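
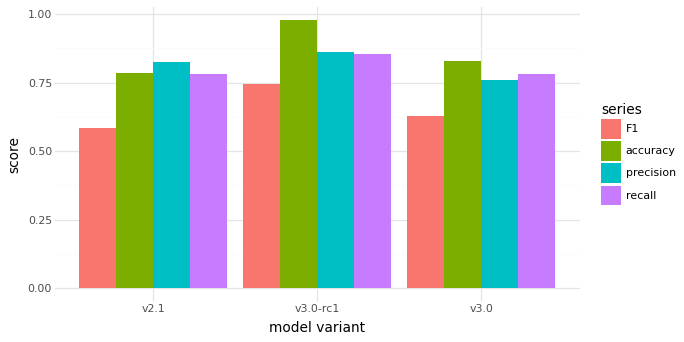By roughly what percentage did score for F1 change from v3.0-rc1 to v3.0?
v3.0-rc1 ≈ 0.7, v3.0 ≈ 0.6; (0.6 − 0.7) / 0.7 ≈ -14.3%.

≈ -14.3%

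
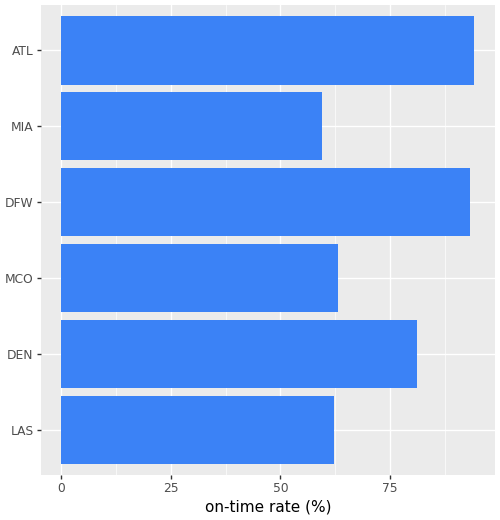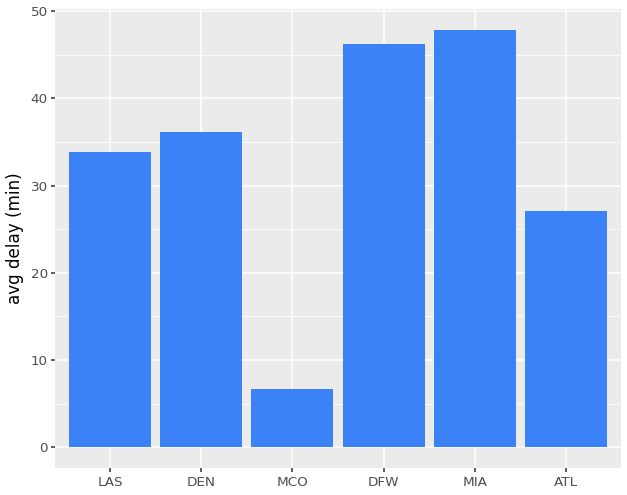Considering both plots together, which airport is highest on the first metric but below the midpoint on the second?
ATL

Chart 2 median avg delay (min) ≈ 35; below-median airports: LAS, MCO, ATL. Among those, ATL has the highest on-time rate (%) (≈ 90).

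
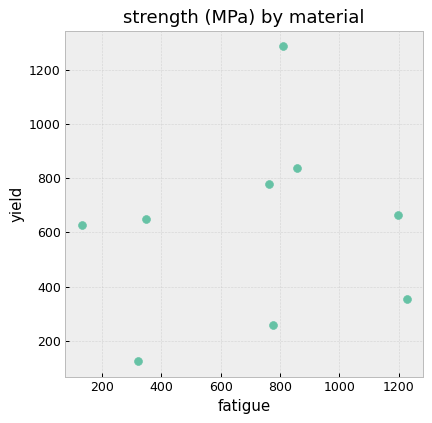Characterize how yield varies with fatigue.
no clear correlation

Points are roughly uncorrelated; weak (|r| ≈ 0.1).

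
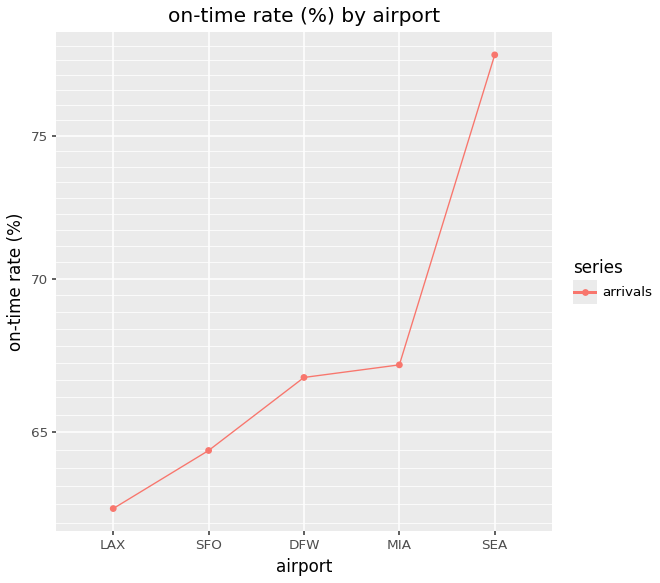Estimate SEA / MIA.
SEA ≈ 78, MIA ≈ 68; 78/68 ≈ 1.15.

≈ 1.15×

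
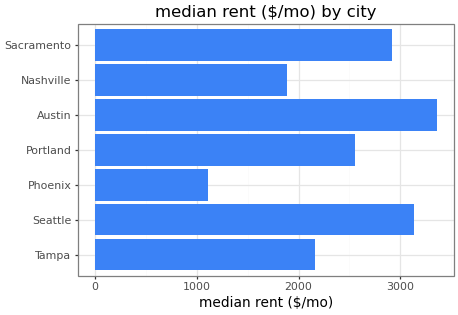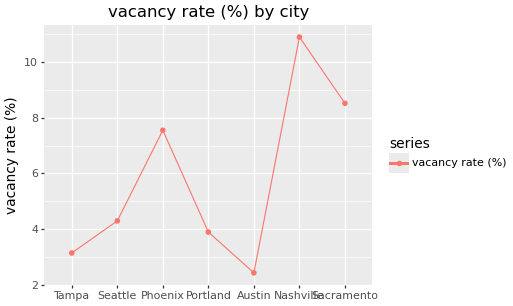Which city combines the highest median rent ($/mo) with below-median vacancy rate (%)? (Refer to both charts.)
Austin

Chart 2 median vacancy rate (%) ≈ 4; below-median cities: Tampa, Portland, Austin. Among those, Austin has the highest median rent ($/mo) (≈ 3500).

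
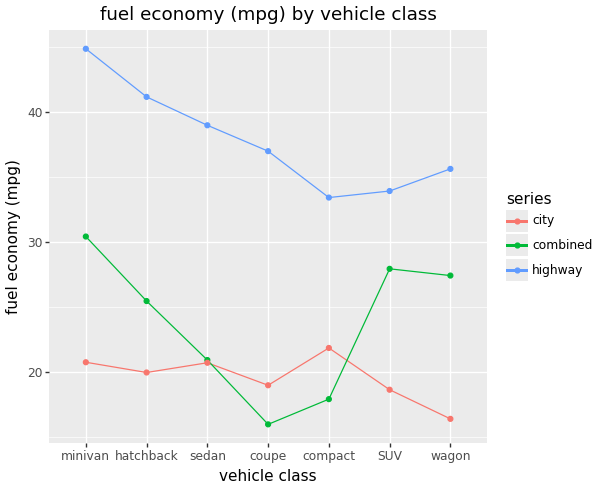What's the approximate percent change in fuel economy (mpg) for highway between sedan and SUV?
≈ -12.5%

sedan ≈ 40, SUV ≈ 35; (35 − 40) / 40 ≈ -12.5%.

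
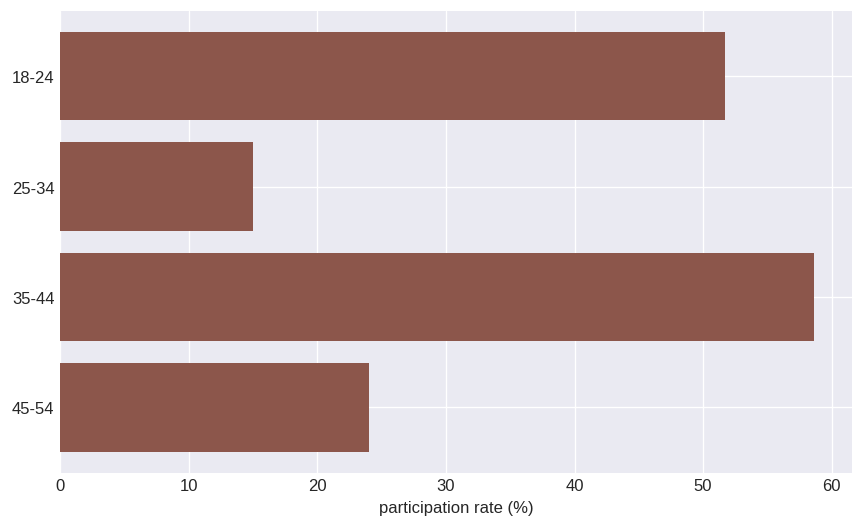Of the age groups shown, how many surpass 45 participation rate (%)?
Above 45: 18-24, 35-44.

2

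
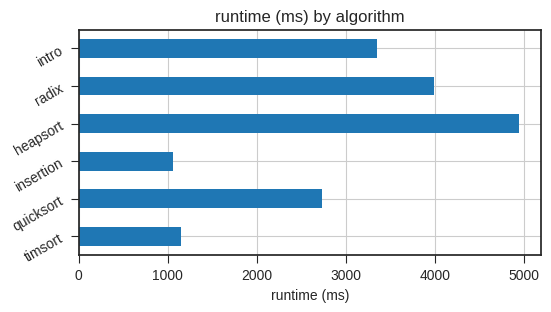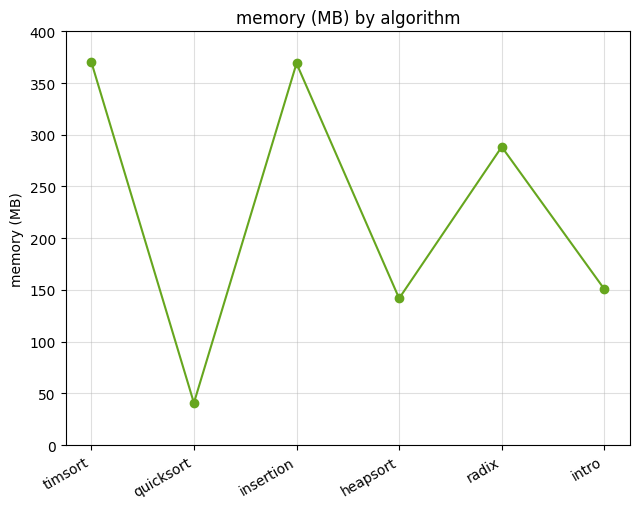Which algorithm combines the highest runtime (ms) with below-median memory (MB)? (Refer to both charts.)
Chart 2 median memory (MB) ≈ 200; below-median algorithms: quicksort, heapsort, intro. Among those, heapsort has the highest runtime (ms) (≈ 5000).

heapsort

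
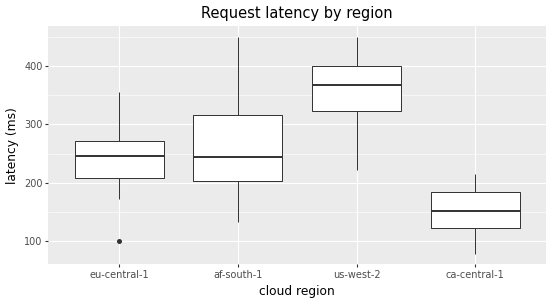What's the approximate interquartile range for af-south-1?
Q3 ≈ 320, Q1 ≈ 200; IQR ≈ 120.

≈ 120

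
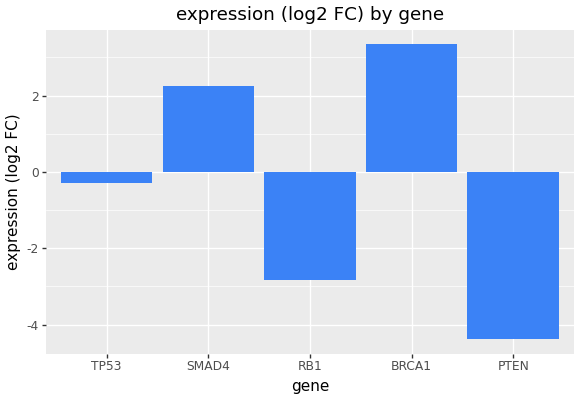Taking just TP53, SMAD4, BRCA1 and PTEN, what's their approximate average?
(0 + 2 + 3 + -4) / 4 ≈ 0.

≈ 0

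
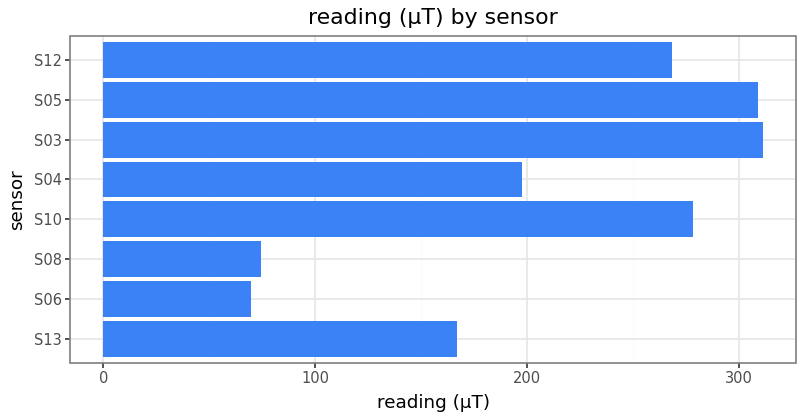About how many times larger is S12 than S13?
S12 ≈ 250, S13 ≈ 150; 250/150 ≈ 1.67.

≈ 1.67×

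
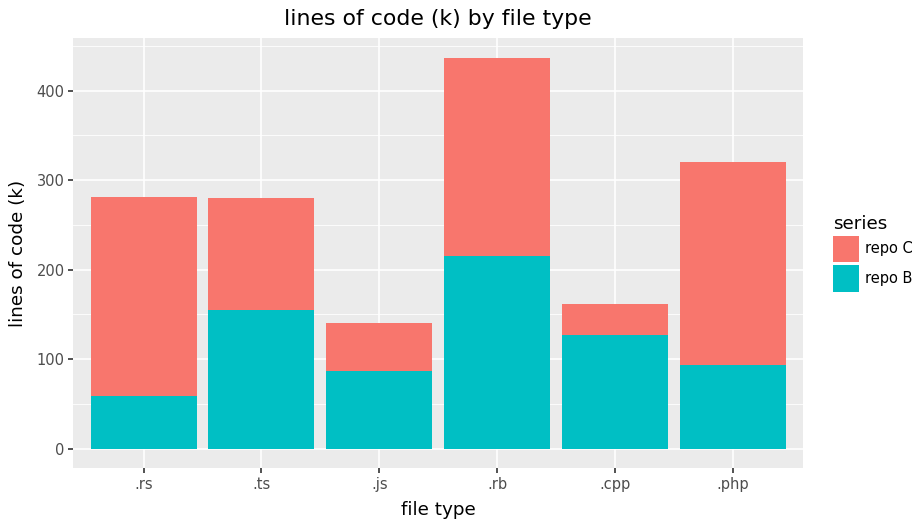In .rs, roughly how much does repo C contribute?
repo C top ≈ 300, bottom ≈ 50; segment ≈ 250.

≈ 250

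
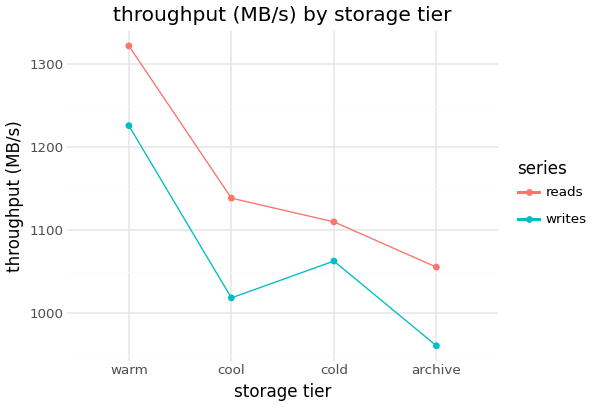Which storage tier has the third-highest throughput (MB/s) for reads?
cold

Top 4 for reads: warm ≈ 1300, cool ≈ 1150, cold ≈ 1100, archive ≈ 1050.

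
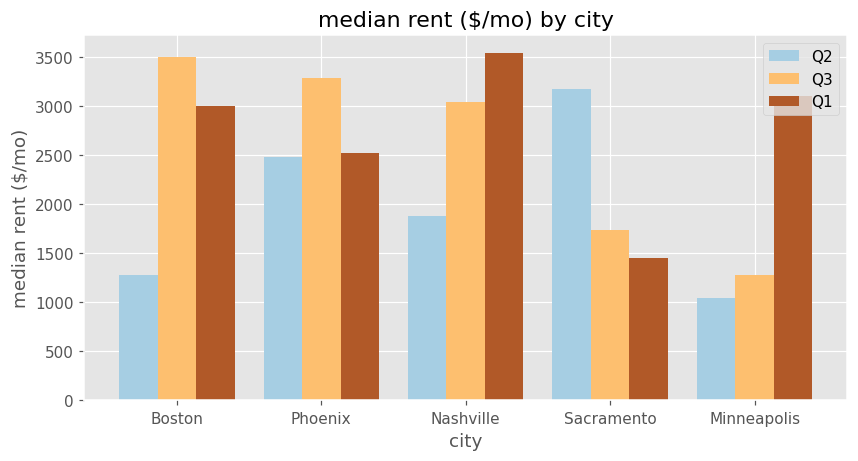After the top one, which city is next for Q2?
Phoenix

Top 3 for Q2: Sacramento ≈ 3000, Phoenix ≈ 2500, Nashville ≈ 2000.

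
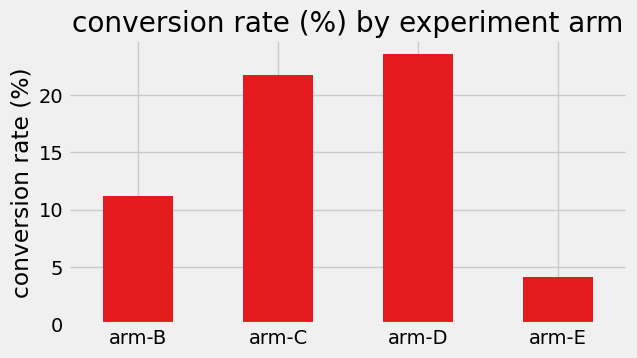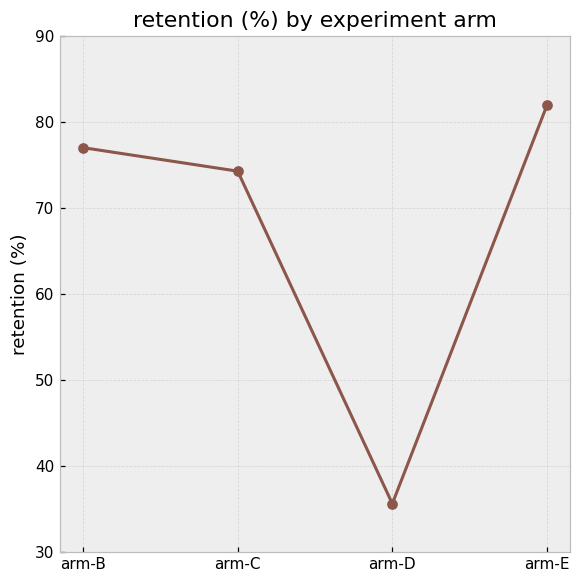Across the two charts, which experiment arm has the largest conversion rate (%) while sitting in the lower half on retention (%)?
Chart 2 median retention (%) ≈ 80; below-median experiment arms: arm-C, arm-D. Among those, arm-D has the highest conversion rate (%) (≈ 25).

arm-D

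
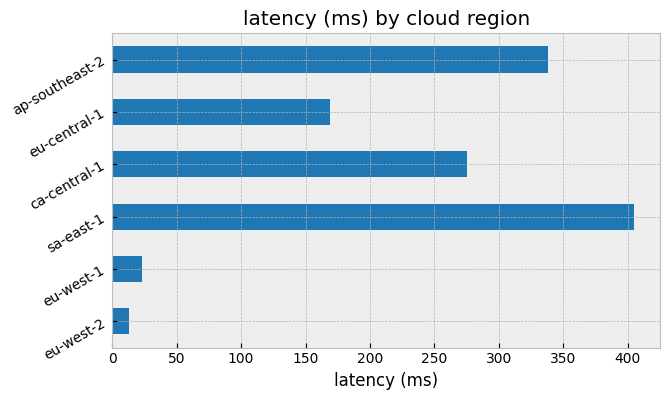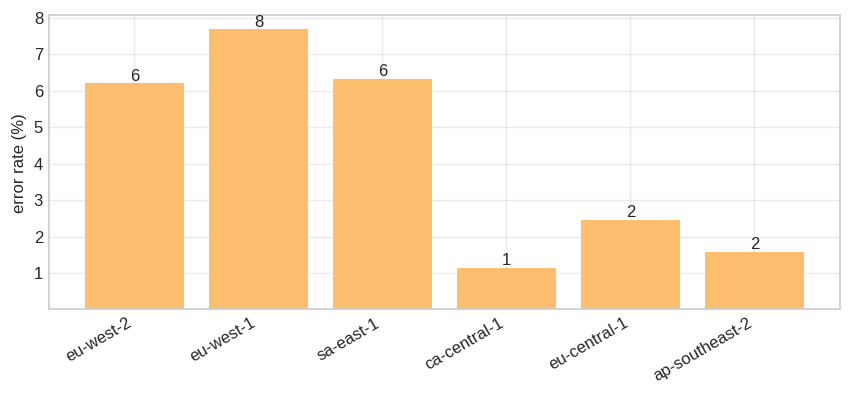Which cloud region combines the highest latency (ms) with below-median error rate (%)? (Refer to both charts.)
ap-southeast-2

Chart 2 median error rate (%) ≈ 4; below-median cloud regions: ca-central-1, eu-central-1, ap-southeast-2. Among those, ap-southeast-2 has the highest latency (ms) (≈ 350).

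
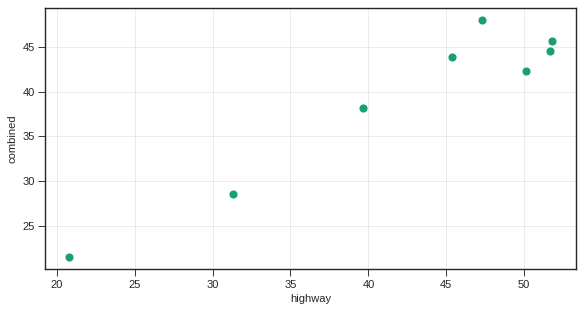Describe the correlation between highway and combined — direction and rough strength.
Points are positively correlated; strong (|r| ≈ 1.0).

positive, strong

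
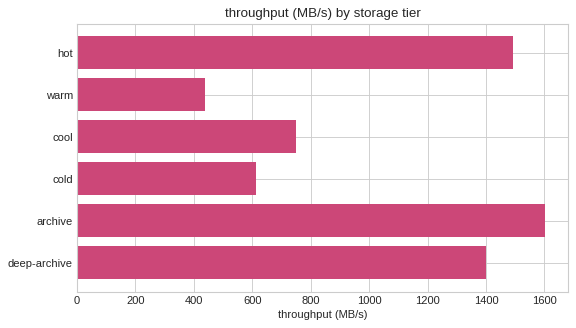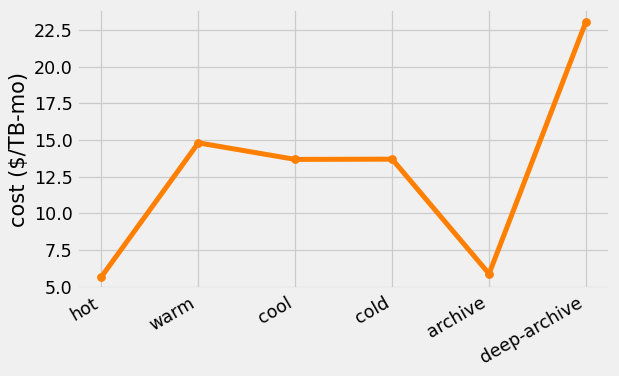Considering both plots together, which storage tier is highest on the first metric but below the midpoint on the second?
Chart 2 median cost ($/TB-mo) ≈ 15; below-median storage tiers: hot, cool, archive. Among those, archive has the highest throughput (MB/s) (≈ 1600).

archive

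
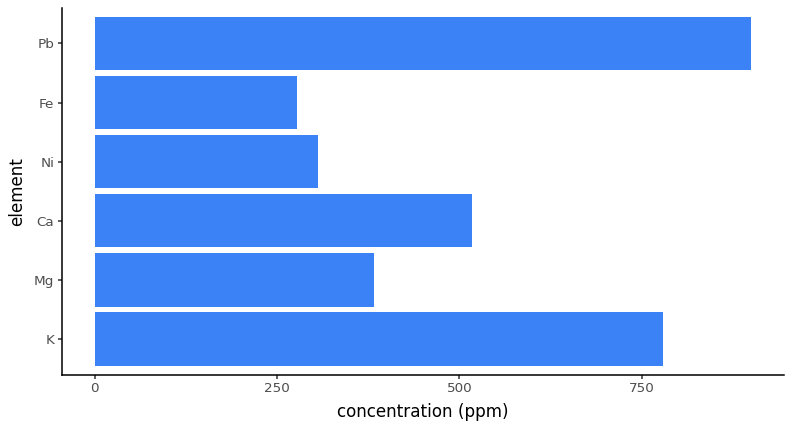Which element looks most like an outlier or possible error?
Pb ≈ 900; the rest sit between ≈ 300 and ≈ 800.

Pb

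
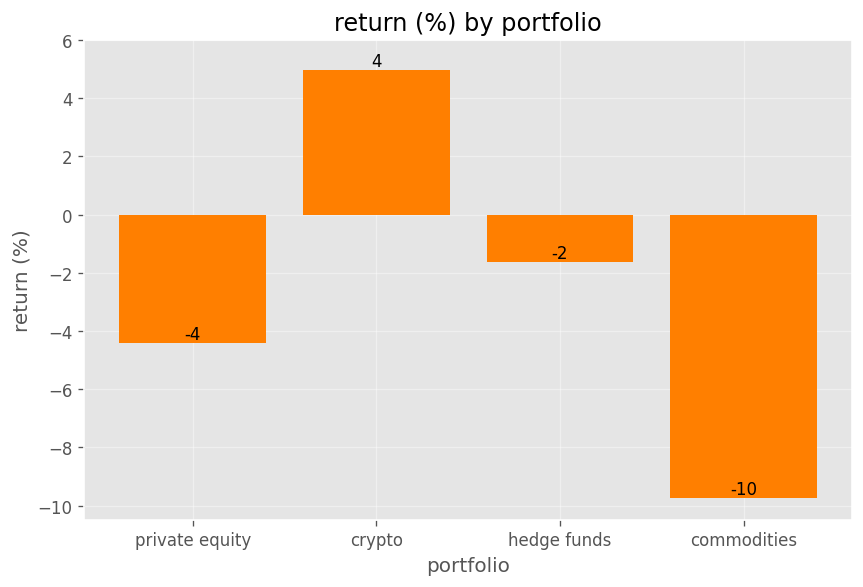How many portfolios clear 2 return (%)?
1

Above 2: crypto.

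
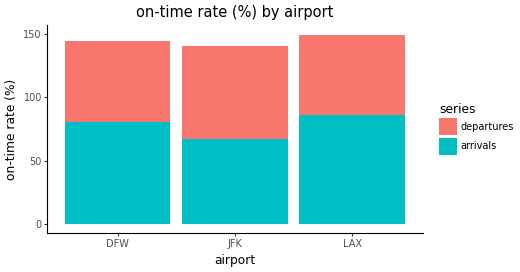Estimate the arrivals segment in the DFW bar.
arrivals top ≈ 80, bottom ≈ 0; segment ≈ 80.

≈ 80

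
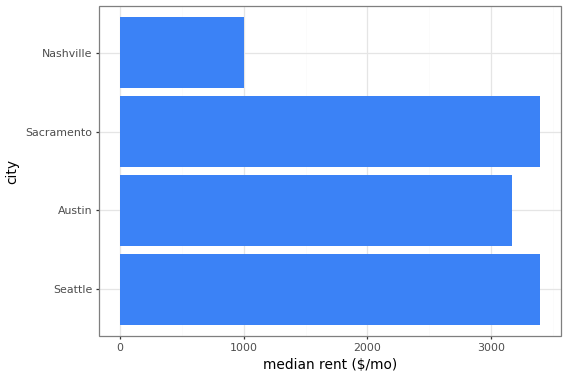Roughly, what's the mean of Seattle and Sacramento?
(3500 + 3500) / 2 ≈ 3500.

≈ 3500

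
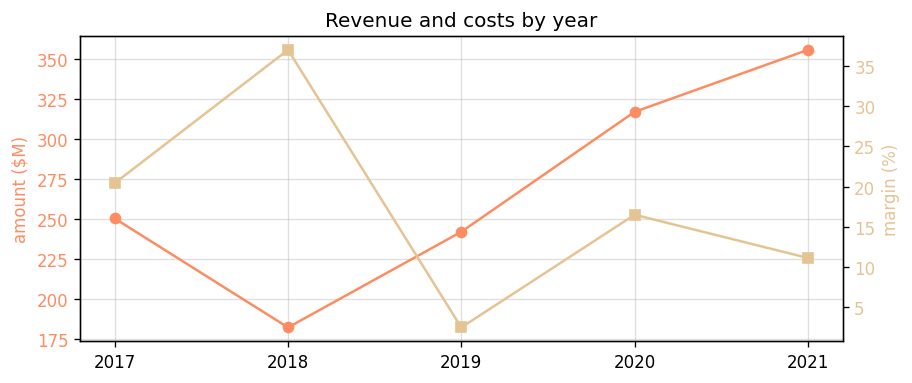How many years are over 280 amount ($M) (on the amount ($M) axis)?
Above 280: 2020, 2021.

2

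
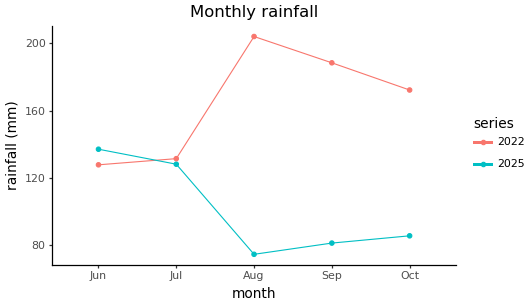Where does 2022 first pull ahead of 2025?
Jul

Jun: 2022 ≈ 120 vs 2025 ≈ 140 (not yet); Jul: 2022 ≈ 140 vs 2025 ≈ 120 (first crossover).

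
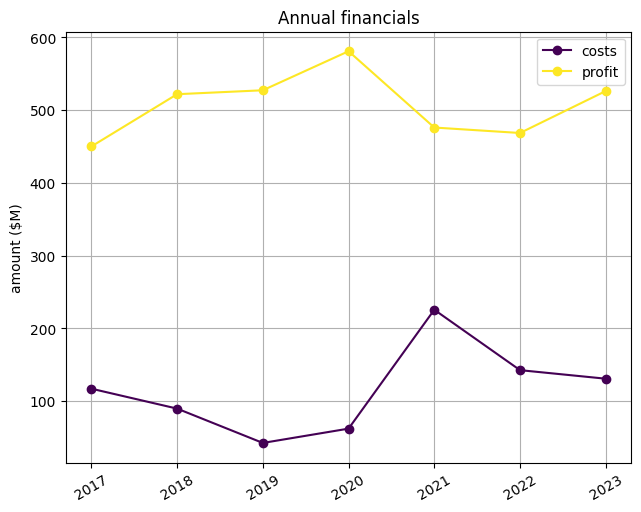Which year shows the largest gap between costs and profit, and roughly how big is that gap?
2020: costs ≈ 50, profit ≈ 600 → gap ≈ 550. Next-largest (2019) is only ≈ 500.

2020, ≈ 550 $M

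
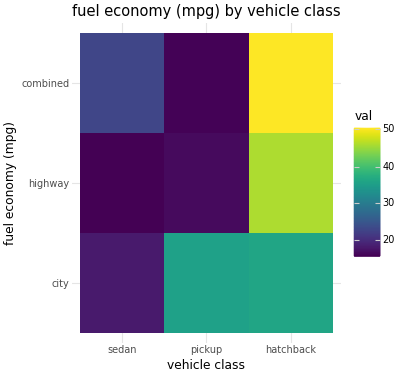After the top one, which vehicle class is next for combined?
Top 3 for combined: hatchback ≈ 50, sedan ≈ 25, pickup ≈ 15.

sedan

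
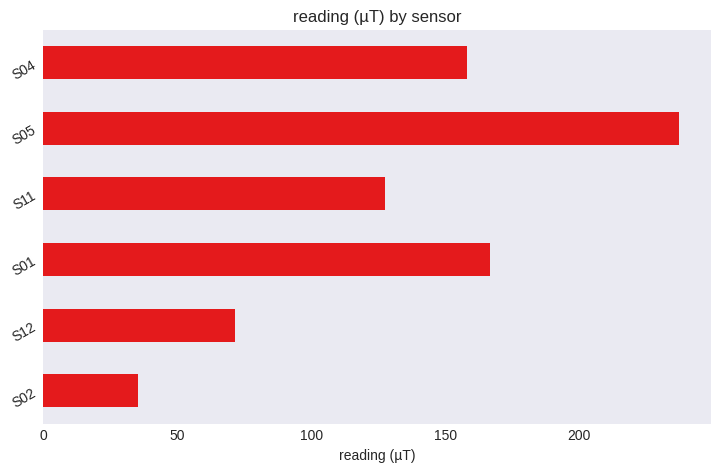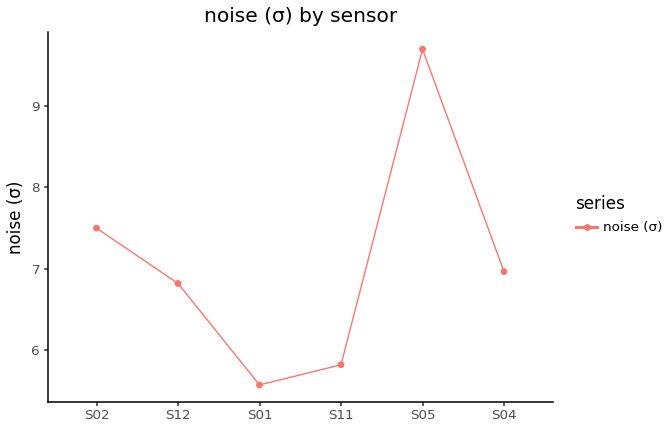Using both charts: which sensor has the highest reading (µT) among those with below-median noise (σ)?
S01

Chart 2 median noise (σ) ≈ 7; below-median sensors: S12, S01, S11. Among those, S01 has the highest reading (µT) (≈ 175).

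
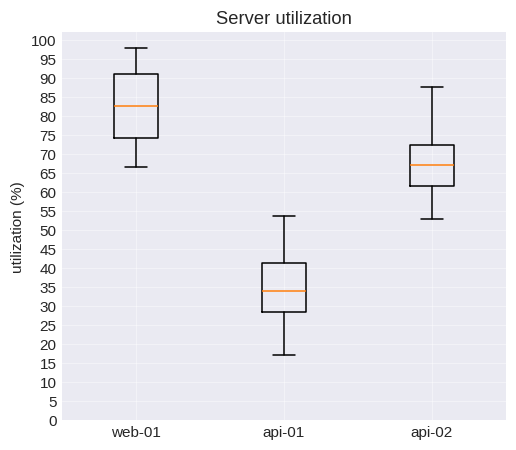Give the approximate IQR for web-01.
≈ 15

Q3 ≈ 90, Q1 ≈ 75; IQR ≈ 15.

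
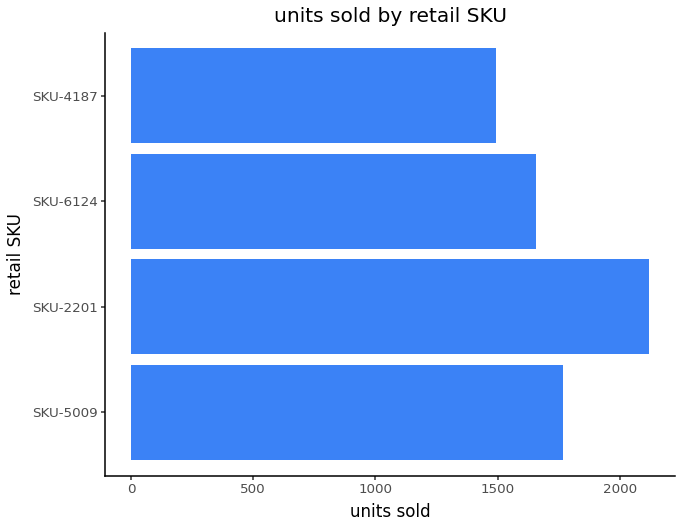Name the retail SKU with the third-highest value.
Top 4: SKU-2201 ≈ 2200, SKU-5009 ≈ 1800, SKU-6124 ≈ 1600, SKU-4187 ≈ 1400.

SKU-6124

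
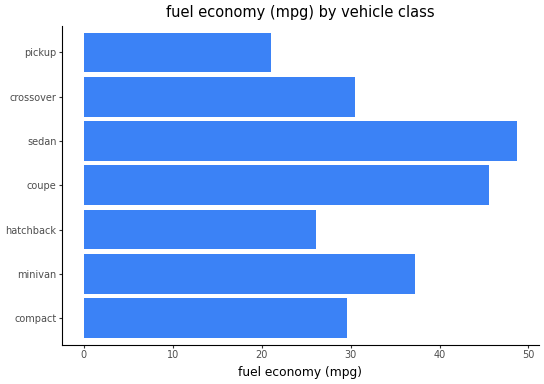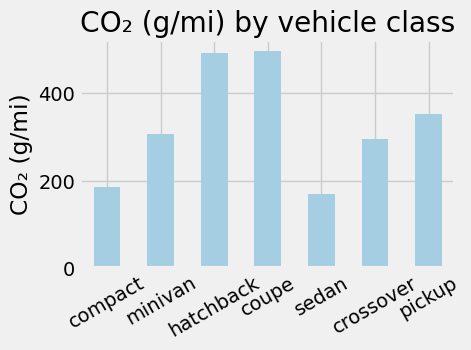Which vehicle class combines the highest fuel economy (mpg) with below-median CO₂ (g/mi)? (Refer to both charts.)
Chart 2 median CO₂ (g/mi) ≈ 300; below-median vehicle classes: compact, sedan, crossover. Among those, sedan has the highest fuel economy (mpg) (≈ 50).

sedan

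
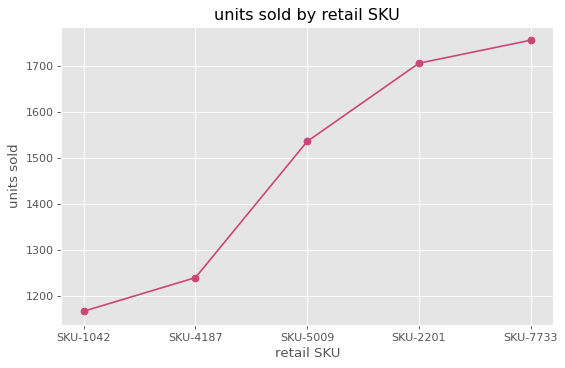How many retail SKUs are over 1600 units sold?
2

Above 1600: SKU-2201, SKU-7733.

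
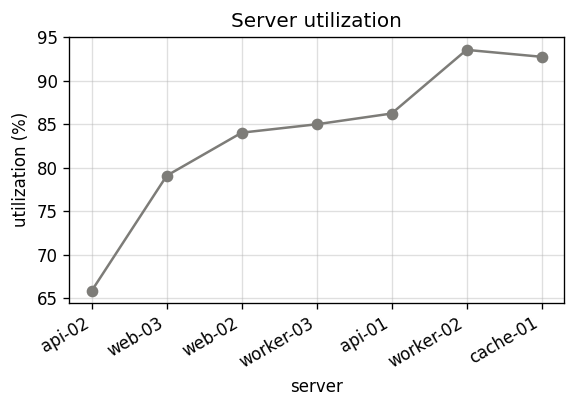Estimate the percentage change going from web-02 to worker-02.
web-02 ≈ 85, worker-02 ≈ 95; (95 − 85) / 85 ≈ +11.8%.

≈ +11.8%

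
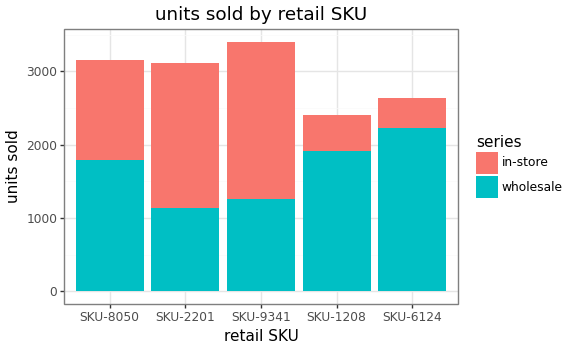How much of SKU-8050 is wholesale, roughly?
wholesale top ≈ 2000, bottom ≈ 0; segment ≈ 2000.

≈ 2000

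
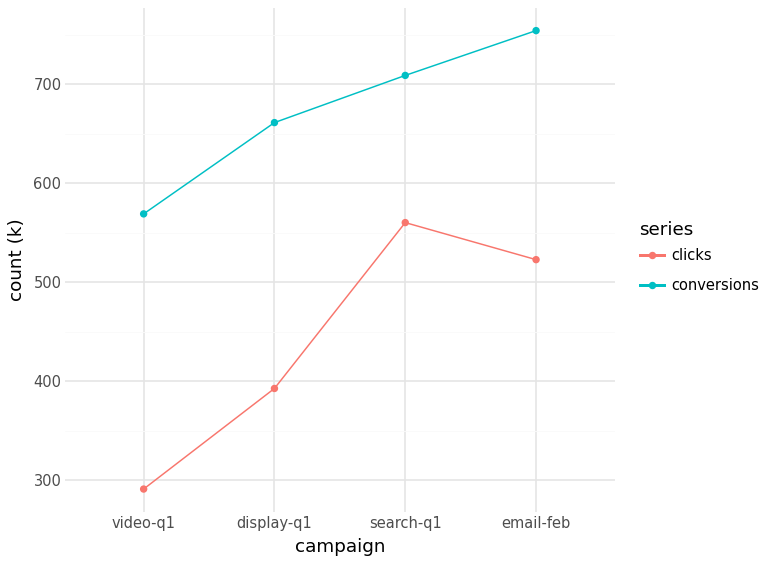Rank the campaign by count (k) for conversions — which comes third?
display-q1

Top 4 for conversions: email-feb ≈ 750, search-q1 ≈ 700, display-q1 ≈ 650, video-q1 ≈ 550.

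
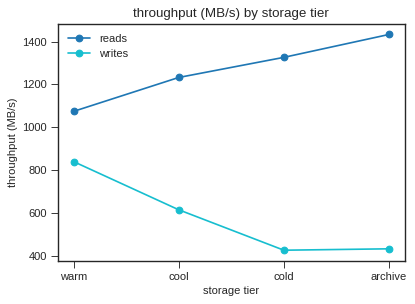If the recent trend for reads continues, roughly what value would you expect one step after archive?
Last three: 1200, 1300, 1400 → slope ≈ 100/step → next ≈ 1500.

≈ 1500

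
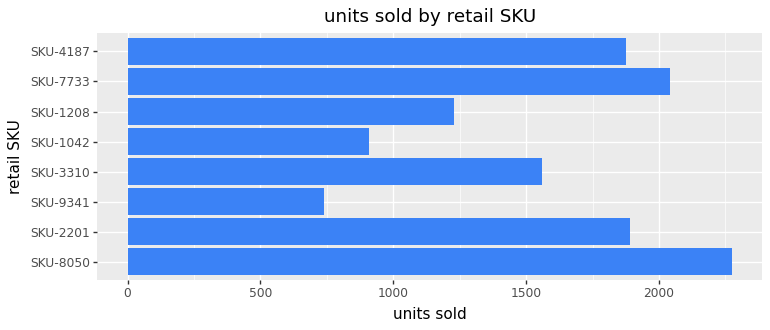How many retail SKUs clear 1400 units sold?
Above 1400: SKU-8050, SKU-2201, SKU-3310, SKU-7733, SKU-4187.

5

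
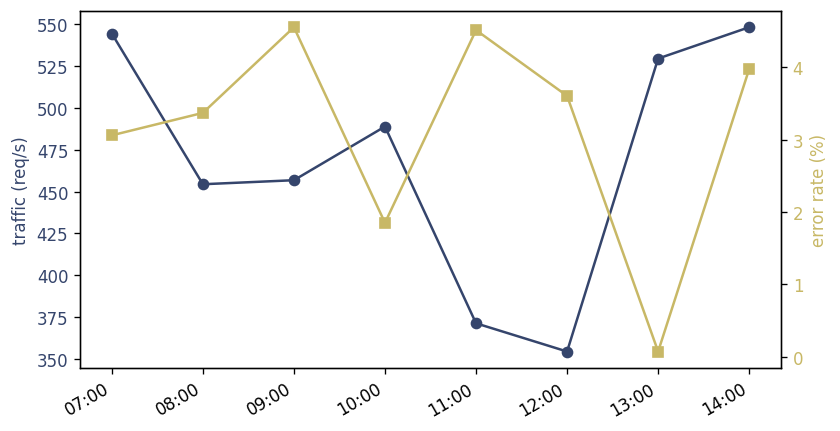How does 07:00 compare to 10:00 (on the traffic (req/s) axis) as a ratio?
≈ 1.12×

07:00 ≈ 540, 10:00 ≈ 480; 540/480 ≈ 1.12.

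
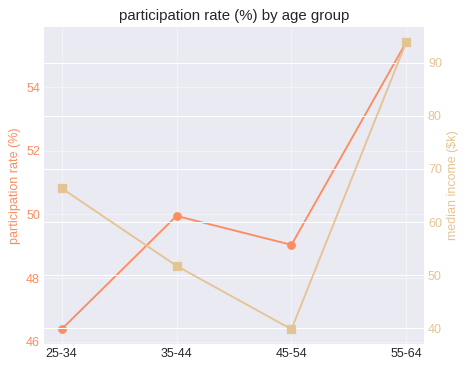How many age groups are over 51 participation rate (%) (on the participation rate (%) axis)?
1

Above 51: 55-64.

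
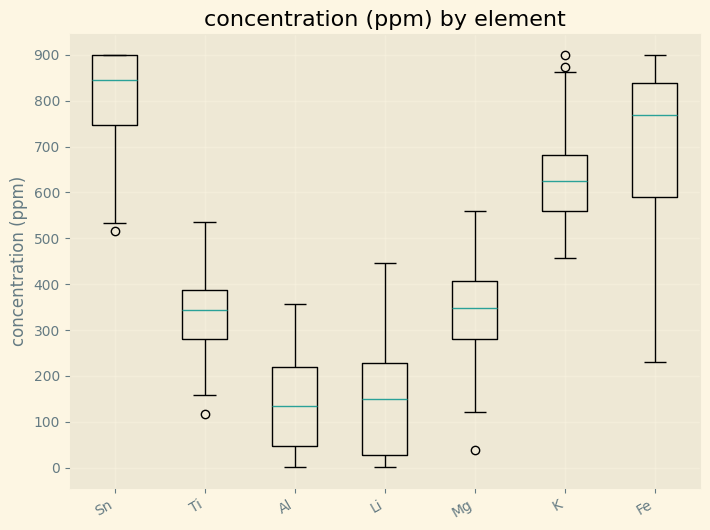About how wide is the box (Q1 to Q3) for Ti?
≈ 100

Q3 ≈ 400, Q1 ≈ 300; IQR ≈ 100.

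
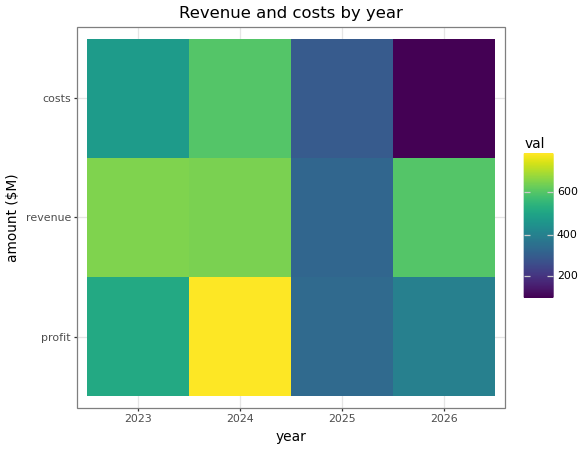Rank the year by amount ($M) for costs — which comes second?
2023

Top 3 for costs: 2024 ≈ 600, 2023 ≈ 500, 2025 ≈ 300.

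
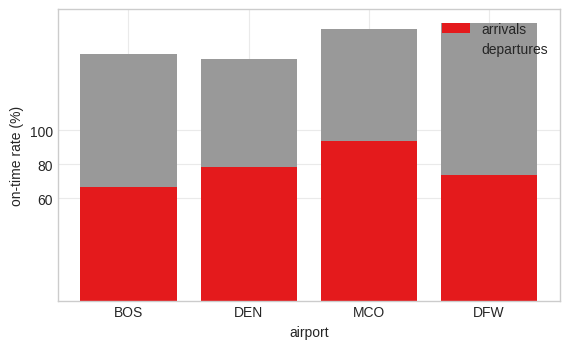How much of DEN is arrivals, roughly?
≈ 80

arrivals top ≈ 80, bottom ≈ 0; segment ≈ 80.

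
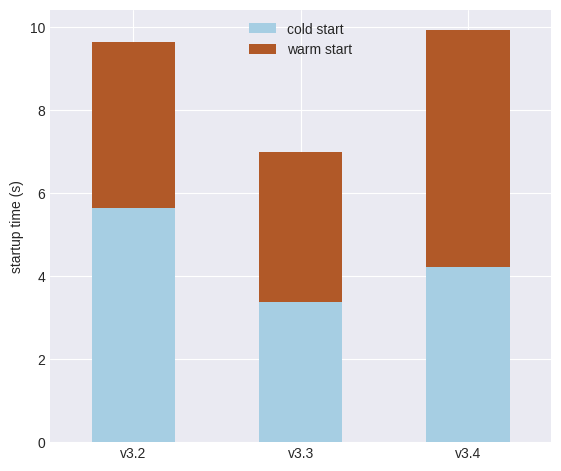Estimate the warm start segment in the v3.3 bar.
≈ 4

warm start top ≈ 7, bottom ≈ 3; segment ≈ 4.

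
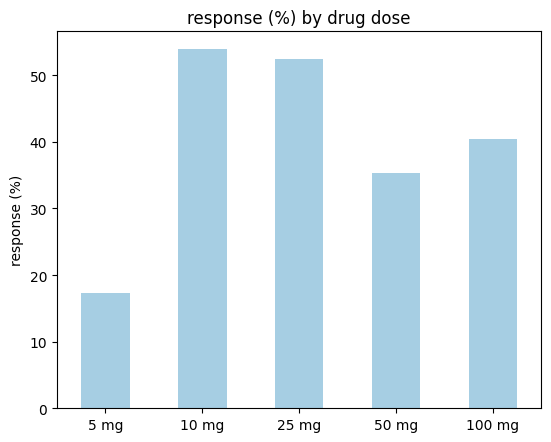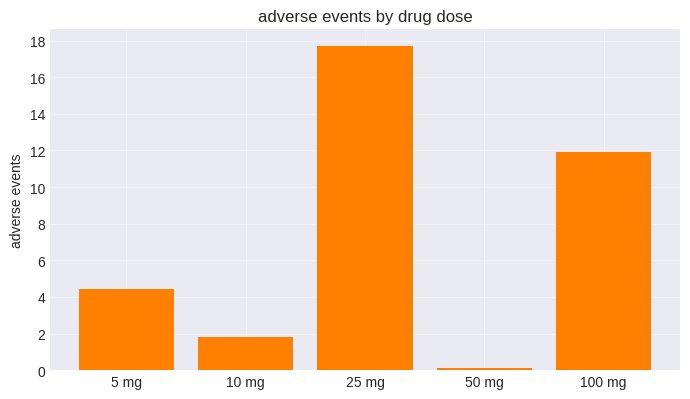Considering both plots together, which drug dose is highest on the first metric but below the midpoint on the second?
10 mg

Chart 2 median adverse events ≈ 4; below-median drug doses: 10 mg, 50 mg. Among those, 10 mg has the highest response (%) (≈ 55).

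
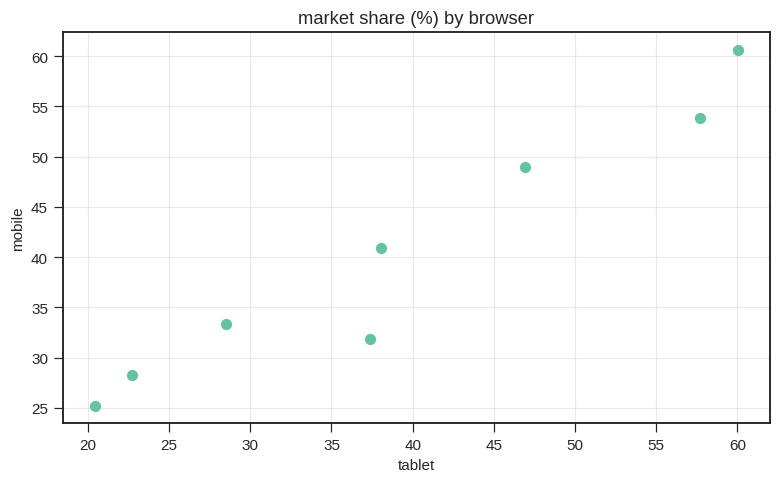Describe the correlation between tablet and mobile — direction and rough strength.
positive, strong

Points are positively correlated; strong (|r| ≈ 1.0).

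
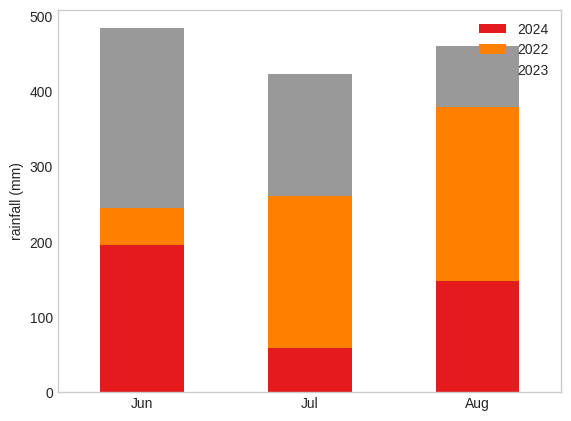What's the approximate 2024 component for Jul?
≈ 50

2024 top ≈ 50, bottom ≈ 0; segment ≈ 50.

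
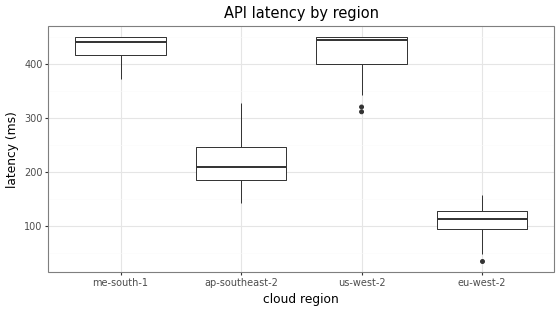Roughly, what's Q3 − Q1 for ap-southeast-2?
Q3 ≈ 250, Q1 ≈ 200; IQR ≈ 50.

≈ 50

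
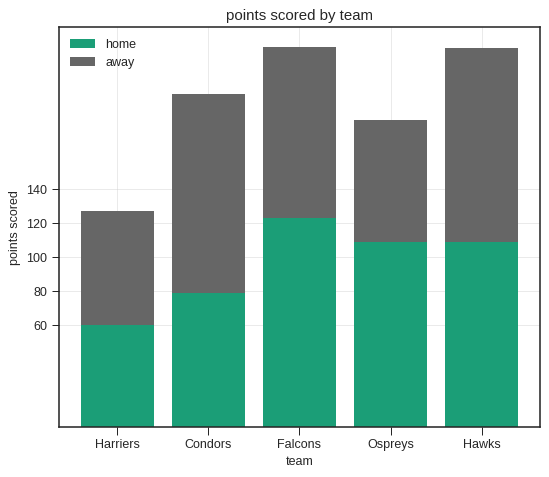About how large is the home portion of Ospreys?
≈ 100

home top ≈ 100, bottom ≈ 0; segment ≈ 100.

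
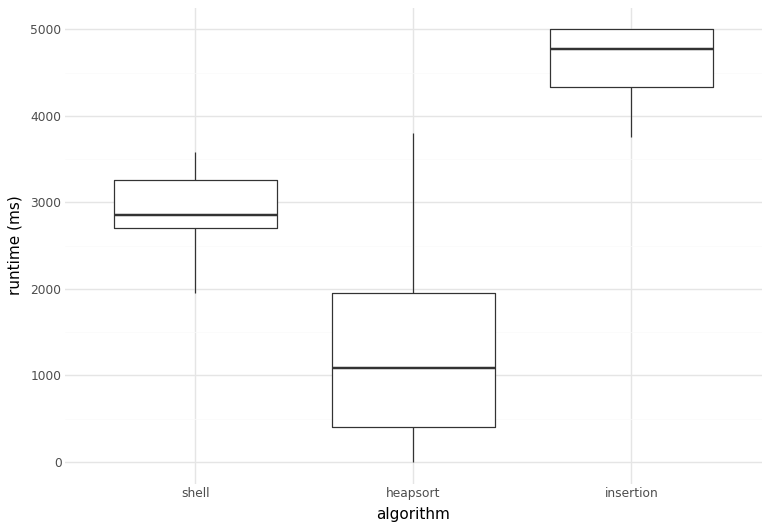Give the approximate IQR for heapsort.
≈ 1500

Q3 ≈ 2000, Q1 ≈ 500; IQR ≈ 1500.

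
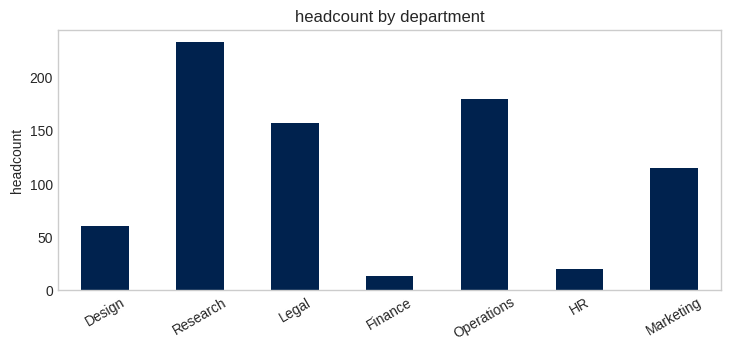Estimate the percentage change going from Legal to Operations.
≈ +12.5%

Legal ≈ 160, Operations ≈ 180; (180 − 160) / 160 ≈ +12.5%.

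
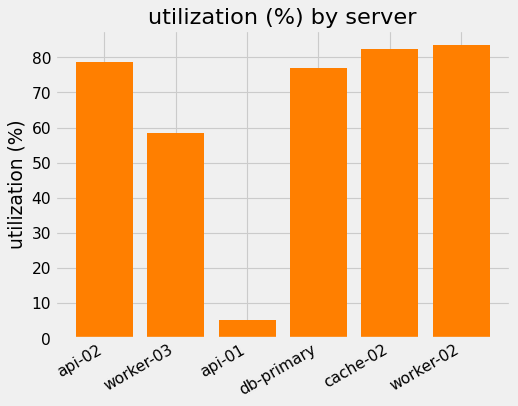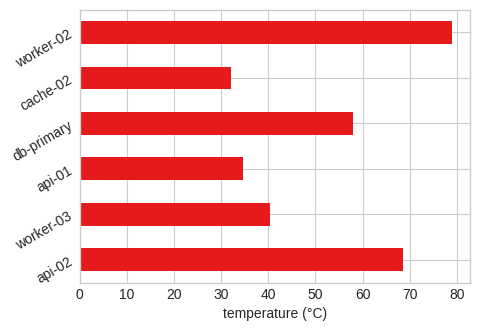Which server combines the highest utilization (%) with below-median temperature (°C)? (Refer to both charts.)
cache-02

Chart 2 median temperature (°C) ≈ 50; below-median servers: worker-03, api-01, cache-02. Among those, cache-02 has the highest utilization (%) (≈ 80).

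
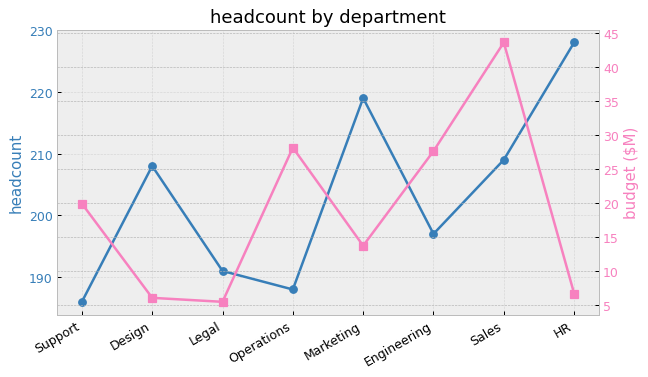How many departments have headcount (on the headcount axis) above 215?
2

Above 215: Marketing, HR.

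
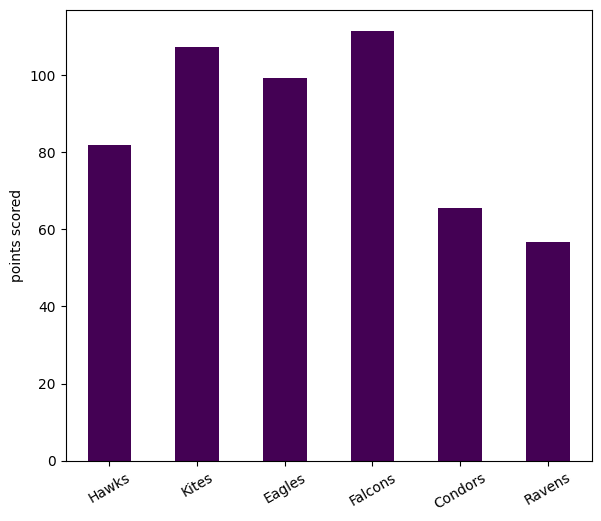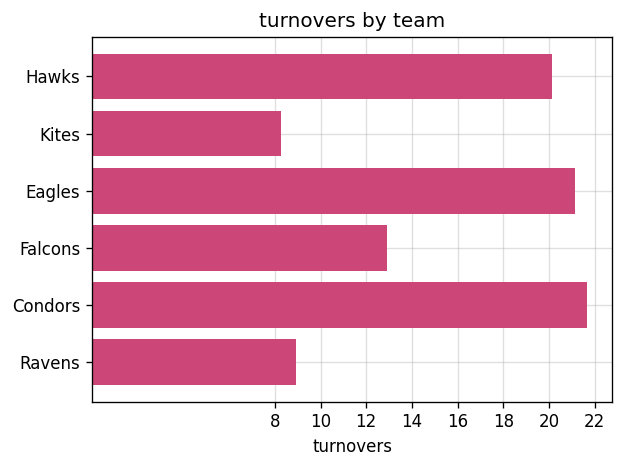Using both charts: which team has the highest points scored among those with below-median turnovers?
Falcons

Chart 2 median turnovers ≈ 16; below-median teams: Kites, Falcons, Ravens. Among those, Falcons has the highest points scored (≈ 120).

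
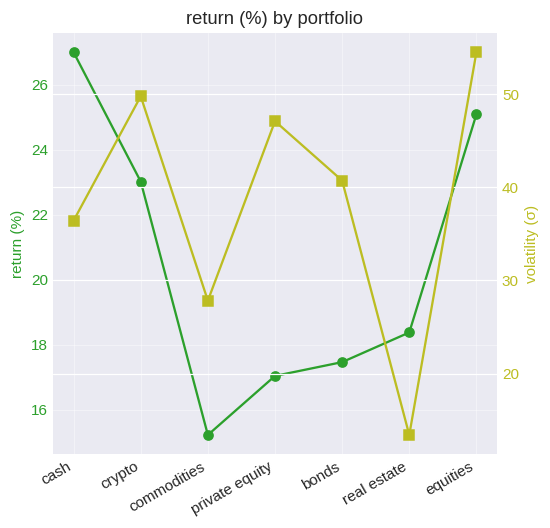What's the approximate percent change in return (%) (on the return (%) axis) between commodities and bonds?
commodities ≈ 15, bonds ≈ 17; (17 − 15) / 15 ≈ +13.3%.

≈ +13.3%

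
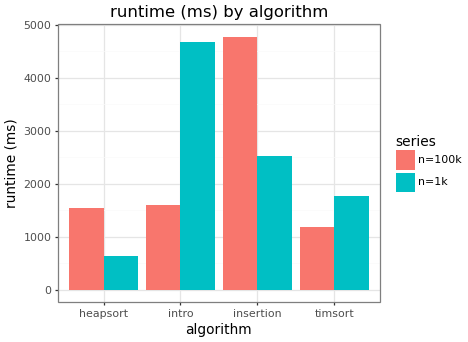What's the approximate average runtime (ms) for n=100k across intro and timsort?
≈ 1250

(1500 + 1000) / 2 ≈ 1250.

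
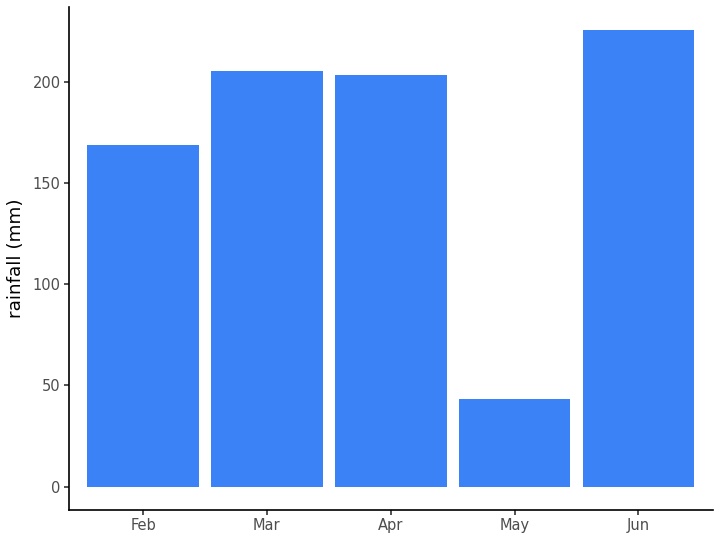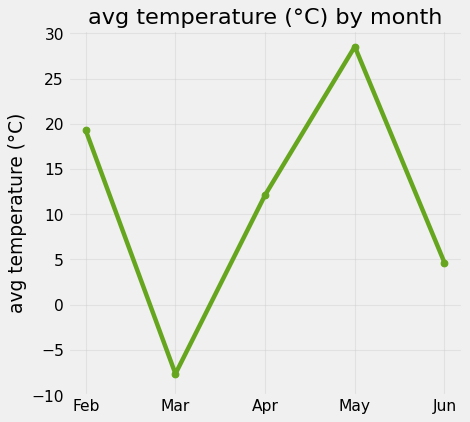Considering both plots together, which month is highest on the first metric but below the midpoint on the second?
Chart 2 median avg temperature (°C) ≈ 10; below-median months: Mar, Jun. Among those, Jun has the highest rainfall (mm) (≈ 225).

Jun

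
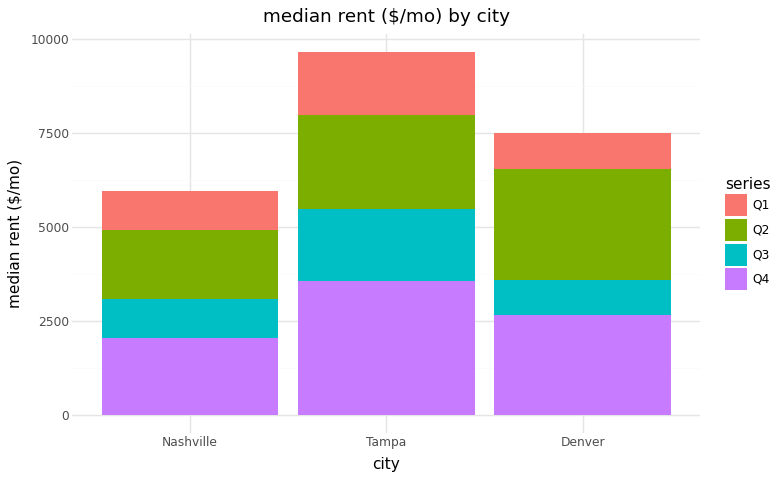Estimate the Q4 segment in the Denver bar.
≈ 3000

Q4 top ≈ 3000, bottom ≈ 0; segment ≈ 3000.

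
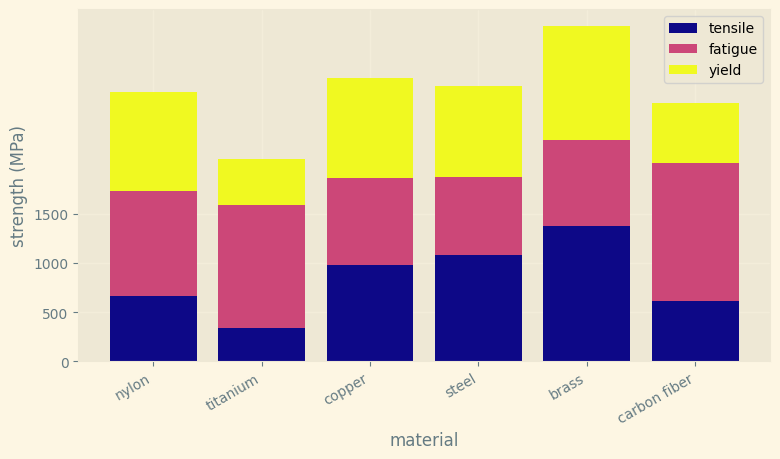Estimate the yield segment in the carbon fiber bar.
yield top ≈ 2500, bottom ≈ 2000; segment ≈ 500.

≈ 500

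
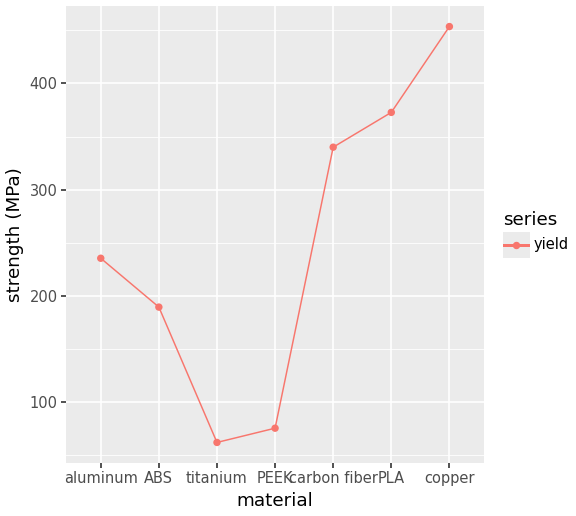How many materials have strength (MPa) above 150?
5

Above 150: aluminum, ABS, carbon fiber, PLA, copper.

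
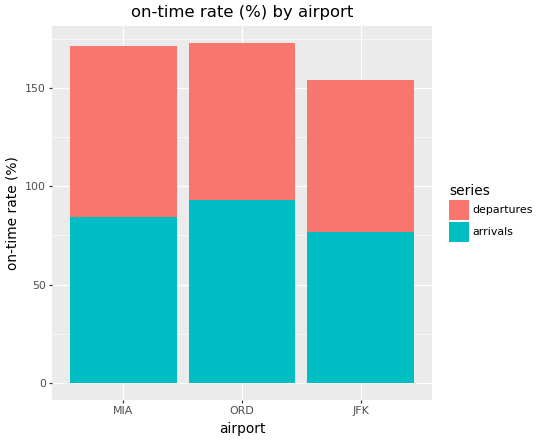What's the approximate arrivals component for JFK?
arrivals top ≈ 80, bottom ≈ 0; segment ≈ 80.

≈ 80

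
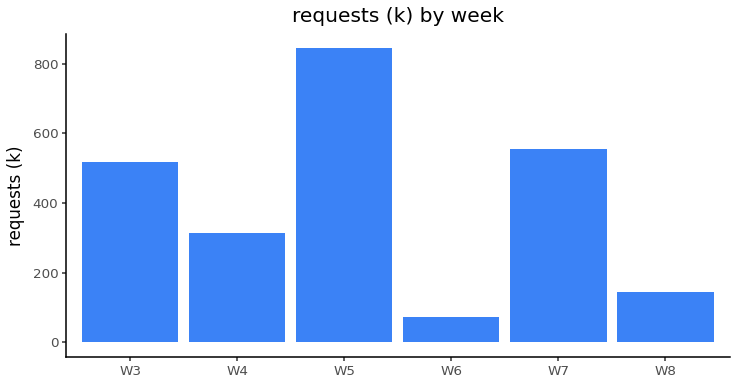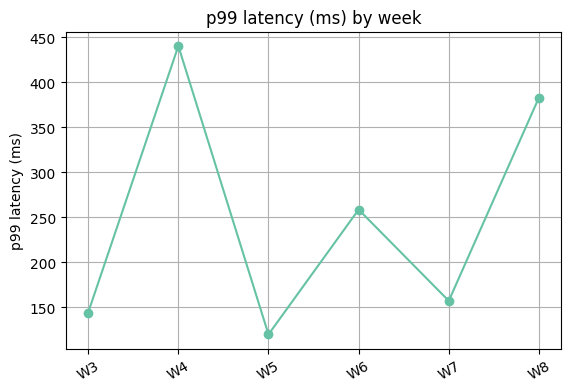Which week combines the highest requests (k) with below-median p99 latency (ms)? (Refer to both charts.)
W5

Chart 2 median p99 latency (ms) ≈ 200; below-median weeks: W3, W5, W7. Among those, W5 has the highest requests (k) (≈ 800).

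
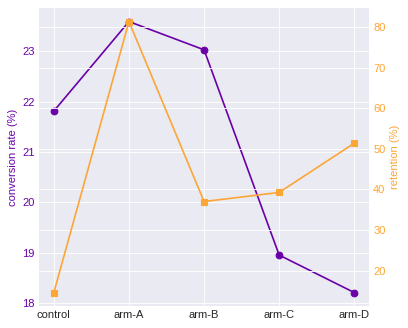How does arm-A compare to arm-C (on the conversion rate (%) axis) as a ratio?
arm-A ≈ 23.5, arm-C ≈ 19.0; 23.5/19.0 ≈ 1.24.

≈ 1.24×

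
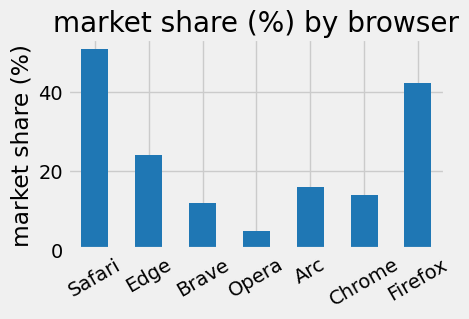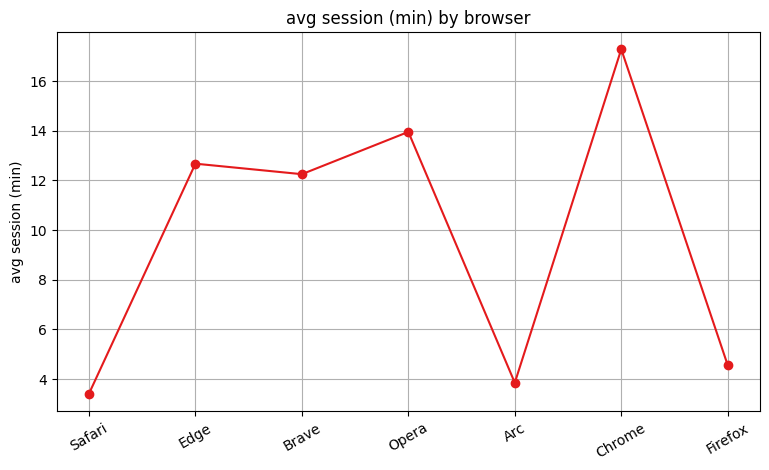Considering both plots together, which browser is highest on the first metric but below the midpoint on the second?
Safari

Chart 2 median avg session (min) ≈ 12; below-median browsers: Safari, Arc, Firefox. Among those, Safari has the highest market share (%) (≈ 50).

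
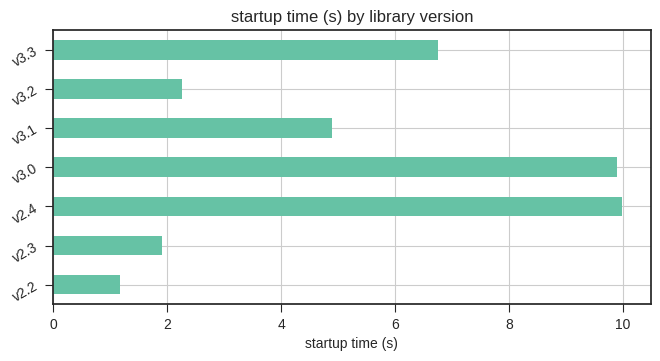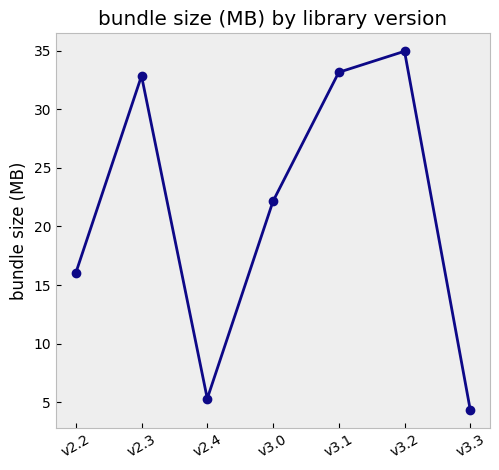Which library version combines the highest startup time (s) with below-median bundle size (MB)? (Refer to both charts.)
Chart 2 median bundle size (MB) ≈ 20; below-median library versions: v2.2, v2.4, v3.3. Among those, v2.4 has the highest startup time (s) (≈ 10).

v2.4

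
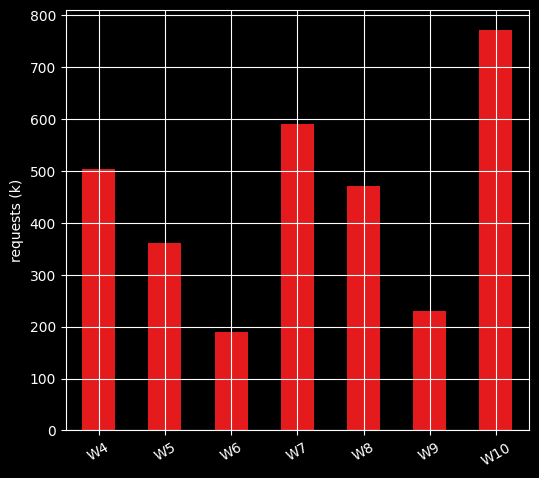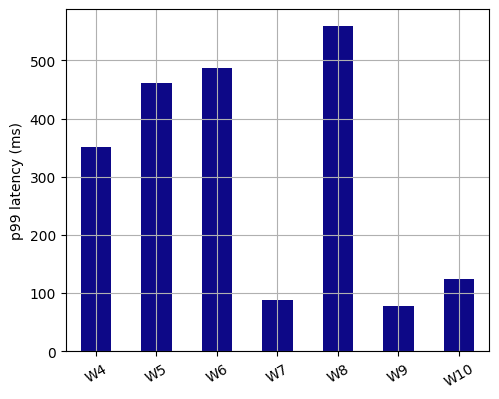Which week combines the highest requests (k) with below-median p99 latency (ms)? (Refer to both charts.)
Chart 2 median p99 latency (ms) ≈ 400; below-median weeks: W7, W9, W10. Among those, W10 has the highest requests (k) (≈ 800).

W10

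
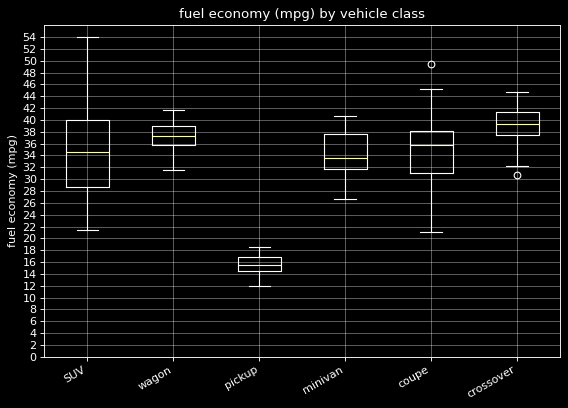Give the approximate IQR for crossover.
≈ 4

Q3 ≈ 42, Q1 ≈ 38; IQR ≈ 4.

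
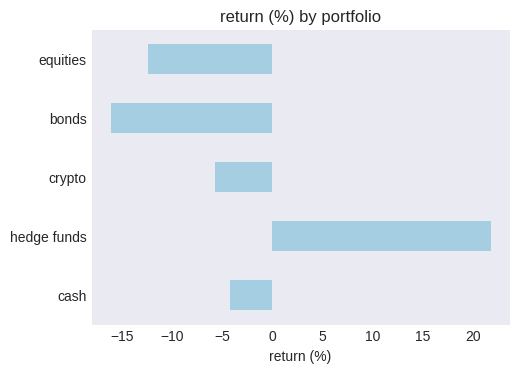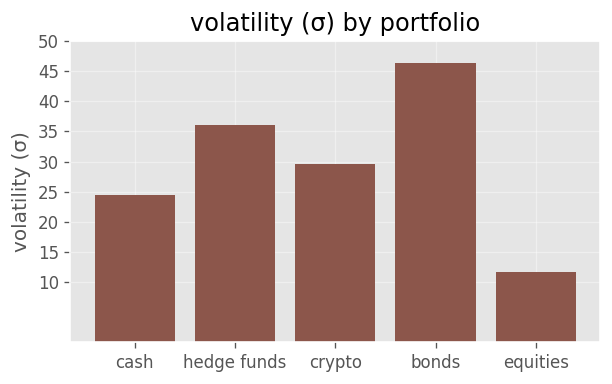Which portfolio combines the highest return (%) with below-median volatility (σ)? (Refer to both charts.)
Chart 2 median volatility (σ) ≈ 30; below-median portfolios: cash, equities. Among those, cash has the highest return (%) (≈ -4).

cash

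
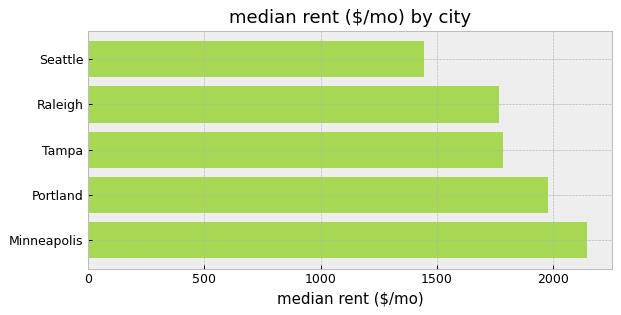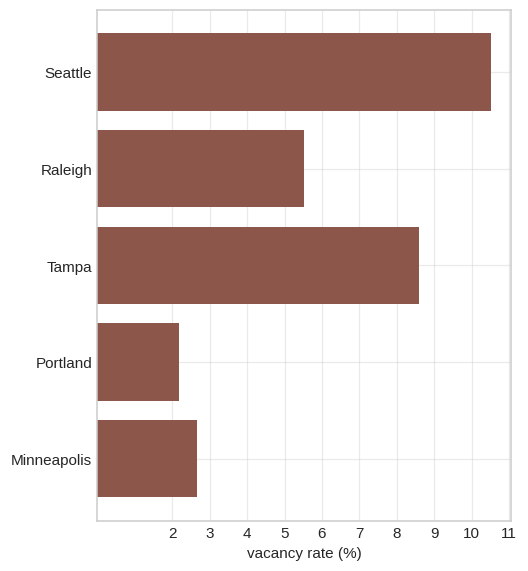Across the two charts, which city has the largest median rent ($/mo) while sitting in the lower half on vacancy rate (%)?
Minneapolis

Chart 2 median vacancy rate (%) ≈ 6; below-median cities: Portland, Minneapolis. Among those, Minneapolis has the highest median rent ($/mo) (≈ 2200).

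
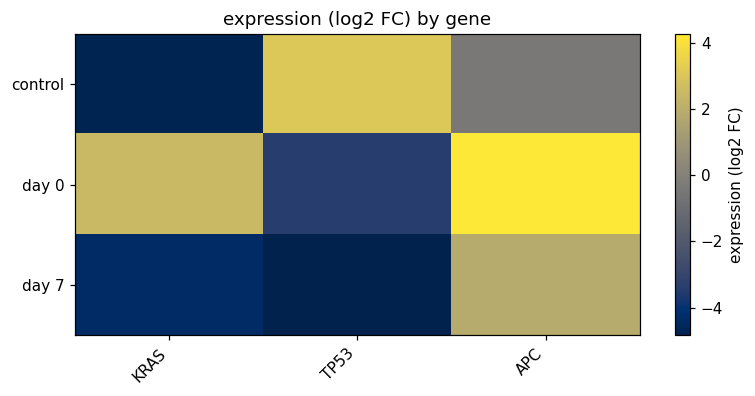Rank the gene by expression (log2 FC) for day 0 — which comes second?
KRAS

Top 3 for day 0: APC ≈ 4, KRAS ≈ 3, TP53 ≈ -3.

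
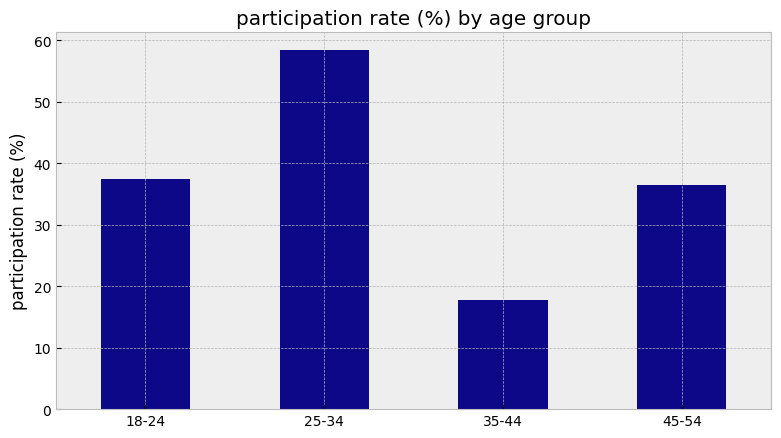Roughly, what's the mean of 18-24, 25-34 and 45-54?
(35 + 60 + 35) / 3 ≈ 43.

≈ 43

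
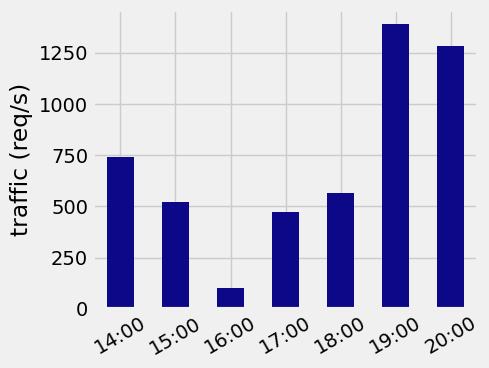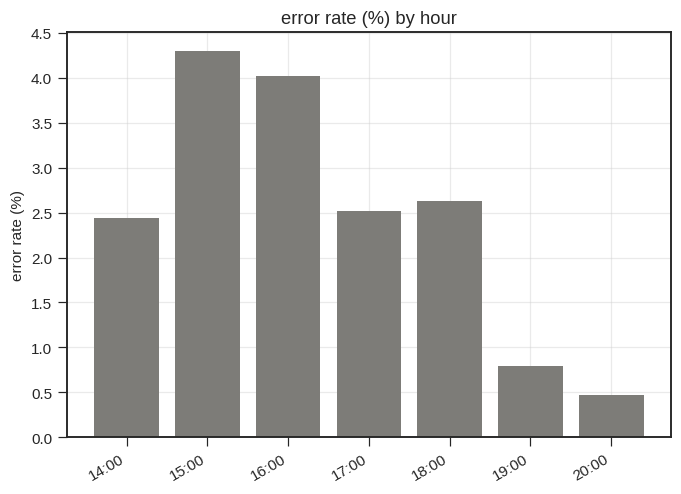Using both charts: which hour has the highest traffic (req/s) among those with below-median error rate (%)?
19:00

Chart 2 median error rate (%) ≈ 2.5; below-median hours: 14:00, 19:00, 20:00. Among those, 19:00 has the highest traffic (req/s) (≈ 1400).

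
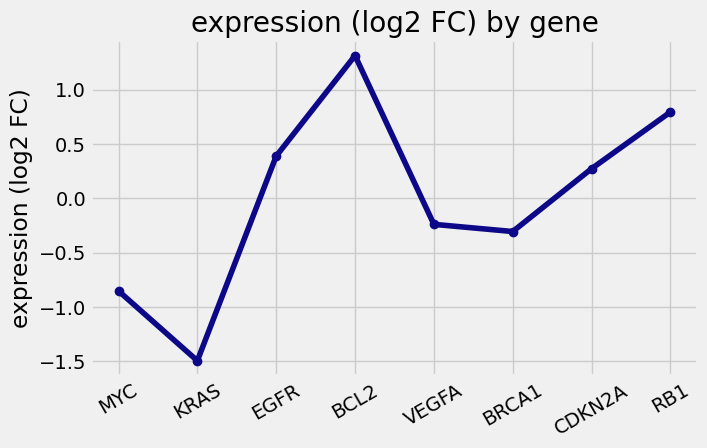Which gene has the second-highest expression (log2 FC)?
RB1

Top 3: BCL2 ≈ 1.5, RB1 ≈ 1.0, EGFR ≈ 0.5.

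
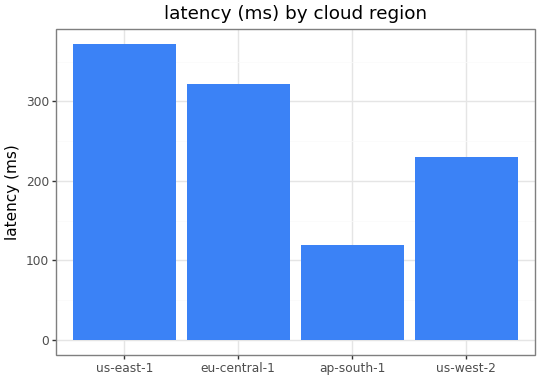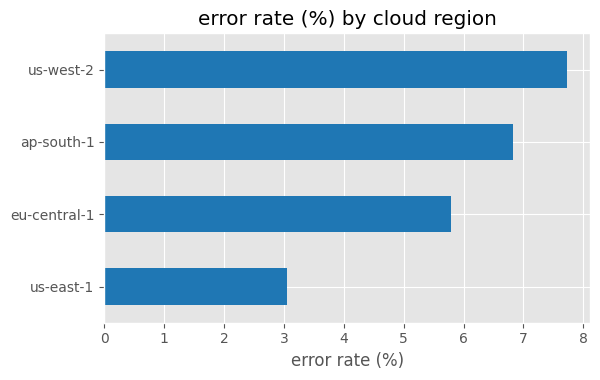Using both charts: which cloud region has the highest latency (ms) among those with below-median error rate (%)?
us-east-1

Chart 2 median error rate (%) ≈ 6; below-median cloud regions: us-east-1, eu-central-1. Among those, us-east-1 has the highest latency (ms) (≈ 350).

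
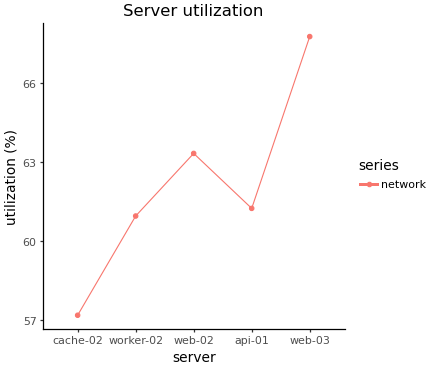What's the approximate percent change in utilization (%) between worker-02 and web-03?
worker-02 ≈ 61, web-03 ≈ 68; (68 − 61) / 61 ≈ +11.5%.

≈ +11.5%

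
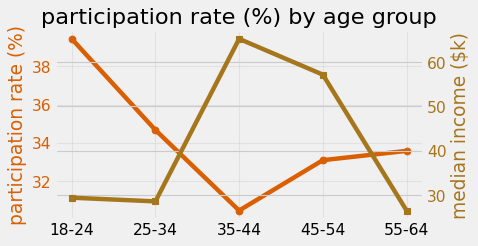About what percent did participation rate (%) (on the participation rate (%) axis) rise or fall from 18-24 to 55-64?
≈ -12.8%

18-24 ≈ 39, 55-64 ≈ 34; (34 − 39) / 39 ≈ -12.8%.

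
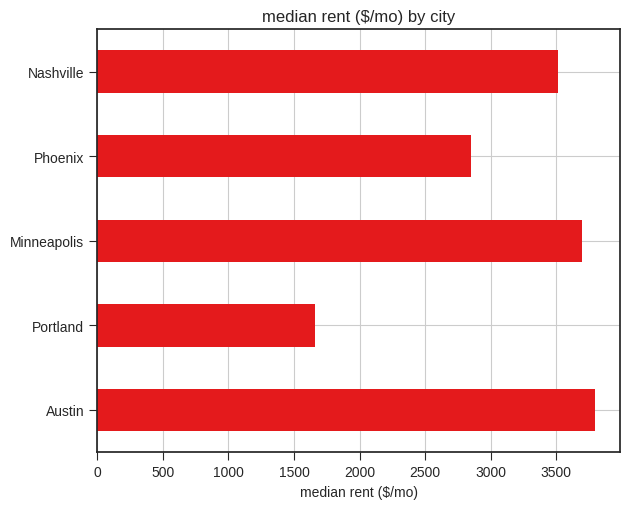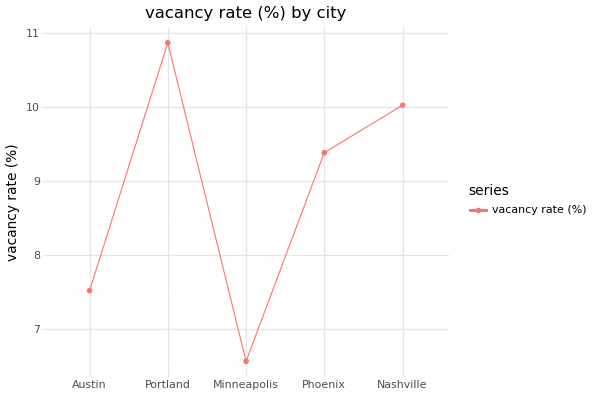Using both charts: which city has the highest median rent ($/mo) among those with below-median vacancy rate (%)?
Chart 2 median vacancy rate (%) ≈ 9; below-median cities: Austin, Minneapolis. Among those, Austin has the highest median rent ($/mo) (≈ 4000).

Austin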